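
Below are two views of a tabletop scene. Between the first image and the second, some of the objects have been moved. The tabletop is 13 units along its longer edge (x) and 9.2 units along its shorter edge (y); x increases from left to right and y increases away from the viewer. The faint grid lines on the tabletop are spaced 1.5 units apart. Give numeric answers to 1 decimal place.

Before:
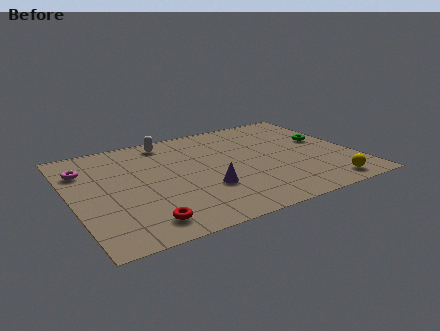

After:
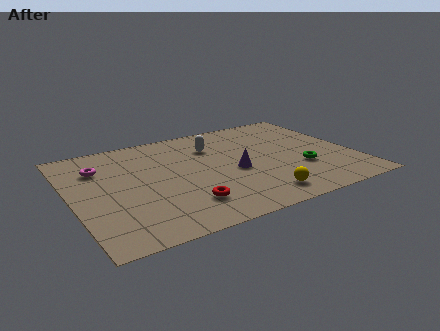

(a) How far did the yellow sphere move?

3.1

From (11.2, 1.1) to (8.1, 1.4), the yellow sphere covered √(3.1² + 0.3²) ≈ 3.1 units.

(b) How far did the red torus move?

2.1

From (2.8, 1.4) to (4.8, 2.1), the red torus covered √(2.0² + 0.7²) ≈ 2.1 units.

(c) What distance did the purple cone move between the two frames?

1.8

The purple cone moved from about (5.9, 3.0) to (7.4, 4.0), a distance of √(1.5² + 1.0²) ≈ 1.8.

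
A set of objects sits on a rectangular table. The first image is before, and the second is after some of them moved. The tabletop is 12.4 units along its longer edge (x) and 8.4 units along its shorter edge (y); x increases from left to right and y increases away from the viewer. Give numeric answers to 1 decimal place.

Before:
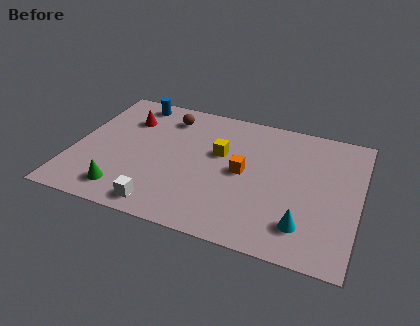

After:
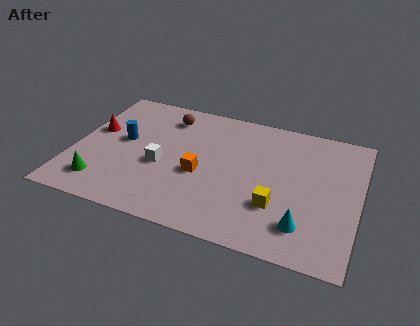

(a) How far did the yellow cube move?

3.7

The yellow cube was near (6.3, 5.1) before and (9.0, 2.6) after, so it travelled √(2.7² + 2.5²) ≈ 3.7 units.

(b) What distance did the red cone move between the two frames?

1.8

The red cone moved from about (2.1, 6.1) to (0.8, 4.9), a distance of √(1.3² + 1.2²) ≈ 1.8.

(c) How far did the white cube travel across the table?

2.5

The white cube moved from about (4.2, 1.0) to (3.9, 3.5), a distance of √(0.3² + 2.5²) ≈ 2.5.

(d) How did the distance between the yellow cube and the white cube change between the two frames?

+0.6

Before: roughly 4.6 units apart; after: 5.2. That's 0.6 units further apart.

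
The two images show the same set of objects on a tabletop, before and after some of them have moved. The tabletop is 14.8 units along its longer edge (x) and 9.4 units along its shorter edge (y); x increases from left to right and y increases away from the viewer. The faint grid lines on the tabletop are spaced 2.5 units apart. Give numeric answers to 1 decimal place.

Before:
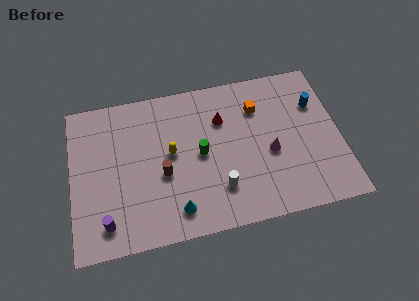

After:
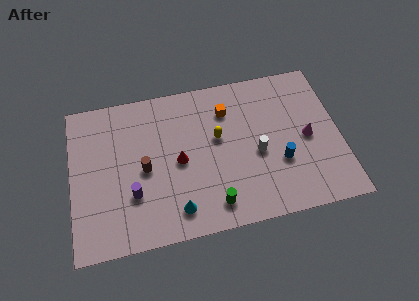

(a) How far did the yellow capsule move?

2.6

The yellow capsule moved from about (5.5, 5.1) to (8.1, 5.5), a distance of √(2.6² + 0.4²) ≈ 2.6.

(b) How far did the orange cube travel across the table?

1.7

The orange cube moved from about (10.4, 6.9) to (8.7, 7.1), a distance of √(1.7² + 0.2²) ≈ 1.7.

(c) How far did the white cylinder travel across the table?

2.8

The white cylinder moved from about (8.0, 2.4) to (10.2, 4.1), a distance of √(2.2² + 1.7²) ≈ 2.8.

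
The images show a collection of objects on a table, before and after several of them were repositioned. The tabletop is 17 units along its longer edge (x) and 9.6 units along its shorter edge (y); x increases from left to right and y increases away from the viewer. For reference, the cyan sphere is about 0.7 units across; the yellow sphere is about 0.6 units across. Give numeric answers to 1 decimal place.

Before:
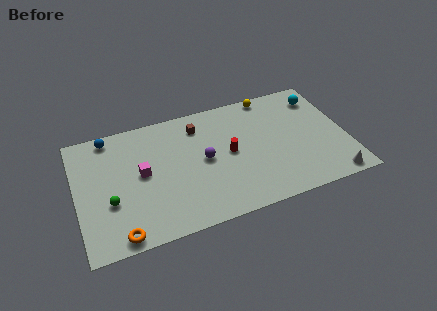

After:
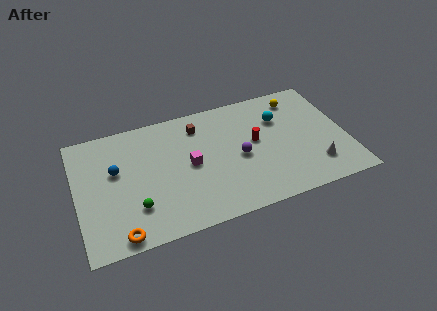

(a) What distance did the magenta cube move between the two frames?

3.0

The magenta cube was near (4.1, 5.1) before and (7.1, 4.8) after, so it travelled √(3.0² + 0.3²) ≈ 3.0 units.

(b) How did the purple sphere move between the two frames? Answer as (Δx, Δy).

(2.2, -0.5)

The purple sphere started near (8.0, 4.9) and ended near (10.2, 4.4).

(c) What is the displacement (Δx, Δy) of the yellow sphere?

(1.7, -0.8)

The yellow sphere was at about (12.6, 8.8) and moved to about (14.3, 8.0).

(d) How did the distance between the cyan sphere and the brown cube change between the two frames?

-2.6

They were about 7.8 units apart before and 5.2 after — 2.6 units closer together.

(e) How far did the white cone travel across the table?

1.6

The white cone was near (15.7, 0.9) before and (14.8, 2.2) after, so it travelled √(0.9² + 1.3²) ≈ 1.6 units.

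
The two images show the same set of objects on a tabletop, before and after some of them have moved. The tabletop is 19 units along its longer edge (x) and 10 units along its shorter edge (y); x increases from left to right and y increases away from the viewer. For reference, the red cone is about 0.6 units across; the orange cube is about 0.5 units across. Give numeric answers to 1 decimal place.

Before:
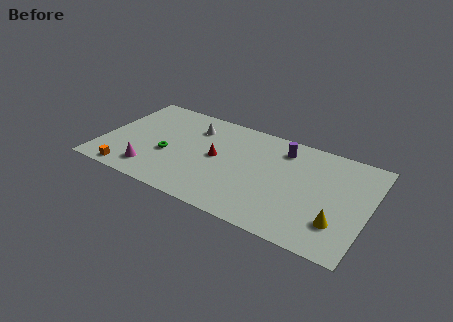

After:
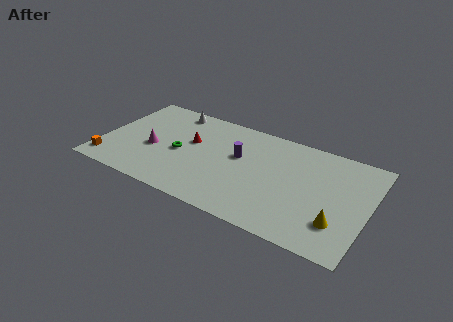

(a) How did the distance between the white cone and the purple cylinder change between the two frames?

-0.4

They were about 6.4 units apart before and 6.0 after — 0.4 units closer together.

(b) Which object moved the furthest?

the purple cylinder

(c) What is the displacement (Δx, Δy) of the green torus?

(0.8, 0.6)

The green torus was at about (4.8, 4.0) and moved to about (5.6, 4.6).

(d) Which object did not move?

the yellow cone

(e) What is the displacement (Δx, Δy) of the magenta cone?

(-0.2, 2.3)

From the two frames, the magenta cone sits at roughly (3.9, 1.9) before and (3.7, 4.2) after.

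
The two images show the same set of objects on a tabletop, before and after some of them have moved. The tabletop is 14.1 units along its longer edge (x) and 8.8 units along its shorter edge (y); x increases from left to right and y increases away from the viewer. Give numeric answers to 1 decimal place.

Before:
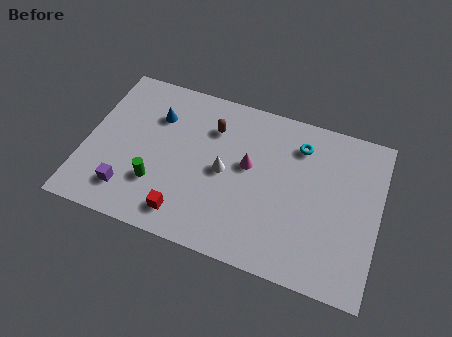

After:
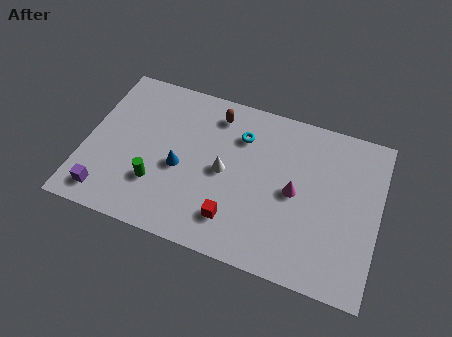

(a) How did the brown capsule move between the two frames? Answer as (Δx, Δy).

(0.1, 0.8)

From the two frames, the brown capsule sits at roughly (5.9, 6.5) before and (6.0, 7.3) after.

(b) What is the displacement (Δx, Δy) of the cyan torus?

(-2.8, -0.4)

From the two frames, the cyan torus sits at roughly (10.1, 6.9) before and (7.3, 6.5) after.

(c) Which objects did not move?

the white cone and the green cylinder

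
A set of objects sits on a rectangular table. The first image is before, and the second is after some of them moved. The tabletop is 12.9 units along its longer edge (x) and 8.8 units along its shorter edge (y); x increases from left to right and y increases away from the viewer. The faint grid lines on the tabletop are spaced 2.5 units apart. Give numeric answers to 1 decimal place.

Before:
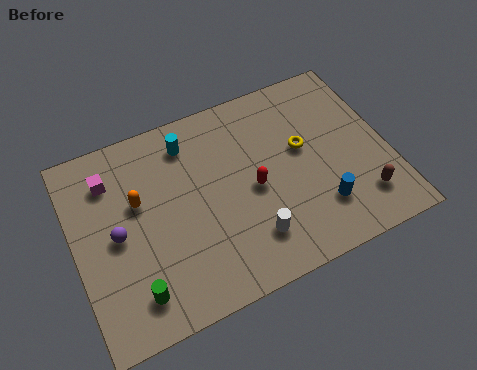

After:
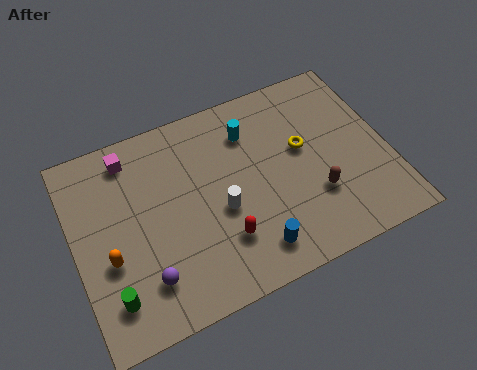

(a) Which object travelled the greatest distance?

the blue cylinder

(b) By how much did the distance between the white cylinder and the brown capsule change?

-0.7

They were about 4.6 units apart before and 3.9 after — 0.7 units closer together.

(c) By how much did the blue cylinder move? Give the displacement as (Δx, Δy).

(-2.9, -0.7)

The blue cylinder started near (9.8, 2.2) and ended near (6.9, 1.5).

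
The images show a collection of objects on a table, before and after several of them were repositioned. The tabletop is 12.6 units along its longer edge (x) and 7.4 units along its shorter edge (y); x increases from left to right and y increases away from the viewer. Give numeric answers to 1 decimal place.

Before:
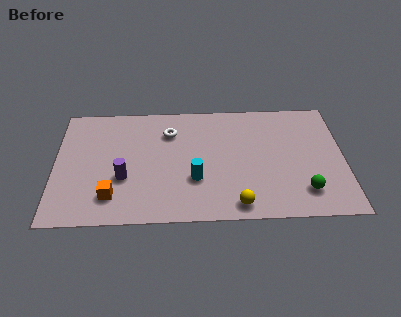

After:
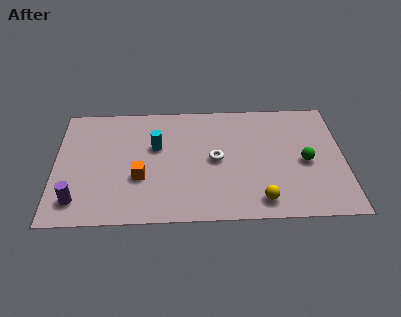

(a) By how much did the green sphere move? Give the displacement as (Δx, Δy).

(0.1, 1.8)

The green sphere was at about (10.8, 1.6) and moved to about (10.9, 3.4).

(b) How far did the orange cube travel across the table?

1.6

From (2.5, 1.6) to (3.7, 2.7), the orange cube covered √(1.2² + 1.1²) ≈ 1.6 units.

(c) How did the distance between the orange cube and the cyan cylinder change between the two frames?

-1.7

The distance was about 3.7 in the first image and 2.0 in the second, so they moved 1.7 units closer together.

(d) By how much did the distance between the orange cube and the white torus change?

-1.2

They were about 4.6 units apart before and 3.4 after — 1.2 units closer together.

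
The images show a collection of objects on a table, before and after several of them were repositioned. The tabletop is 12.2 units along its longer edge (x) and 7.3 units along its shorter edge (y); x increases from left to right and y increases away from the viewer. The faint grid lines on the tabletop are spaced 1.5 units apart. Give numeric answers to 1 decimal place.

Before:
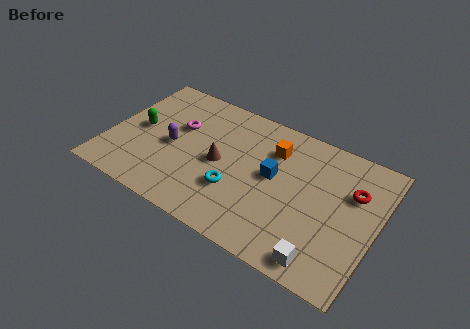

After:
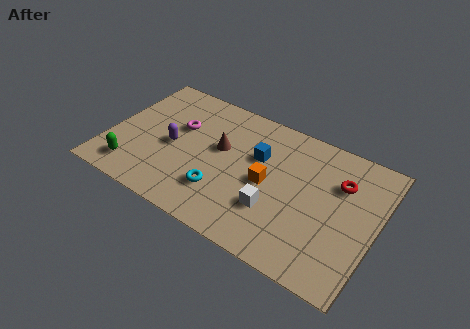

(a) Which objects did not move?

the purple capsule and the magenta torus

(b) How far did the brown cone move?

0.8

From (5.1, 3.5) to (5.0, 4.3), the brown cone covered √(0.1² + 0.8²) ≈ 0.8 units.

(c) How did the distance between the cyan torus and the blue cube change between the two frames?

+0.8

The distance was about 2.2 in the first image and 3.0 in the second, so they moved 0.8 units further apart.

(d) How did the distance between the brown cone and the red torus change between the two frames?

-0.6

The distance was about 6.1 in the first image and 5.5 in the second, so they moved 0.6 units closer together.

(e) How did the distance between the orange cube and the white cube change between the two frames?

-4.1

The distance was about 5.4 in the first image and 1.3 in the second, so they moved 4.1 units closer together.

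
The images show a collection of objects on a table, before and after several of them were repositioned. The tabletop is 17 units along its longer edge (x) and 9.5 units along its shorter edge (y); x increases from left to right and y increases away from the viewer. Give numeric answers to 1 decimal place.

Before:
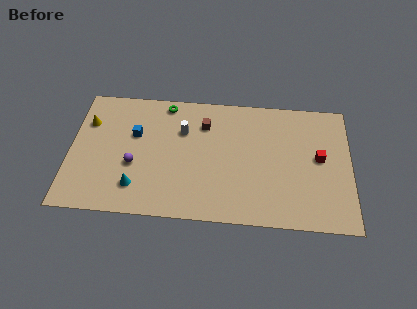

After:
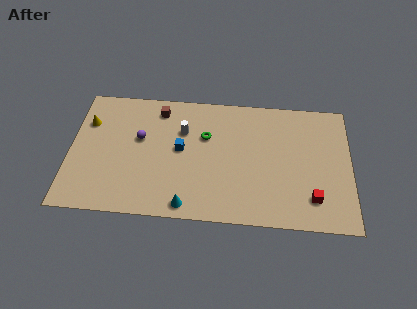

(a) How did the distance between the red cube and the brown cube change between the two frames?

+3.8

They were about 7.3 units apart before and 11.1 after — 3.8 units further apart.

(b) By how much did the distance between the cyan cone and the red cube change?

-3.8

They were about 11.4 units apart before and 7.6 after — 3.8 units closer together.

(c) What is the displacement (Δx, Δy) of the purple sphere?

(0.3, 2.0)

The purple sphere was at about (3.9, 3.7) and moved to about (4.2, 5.7).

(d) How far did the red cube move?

3.0

The red cube was near (15.1, 5.1) before and (14.7, 2.1) after, so it travelled √(0.4² + 3.0²) ≈ 3.0 units.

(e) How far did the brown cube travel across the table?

2.9

The brown cube was near (8.1, 7.1) before and (5.3, 8.0) after, so it travelled √(2.8² + 0.9²) ≈ 2.9 units.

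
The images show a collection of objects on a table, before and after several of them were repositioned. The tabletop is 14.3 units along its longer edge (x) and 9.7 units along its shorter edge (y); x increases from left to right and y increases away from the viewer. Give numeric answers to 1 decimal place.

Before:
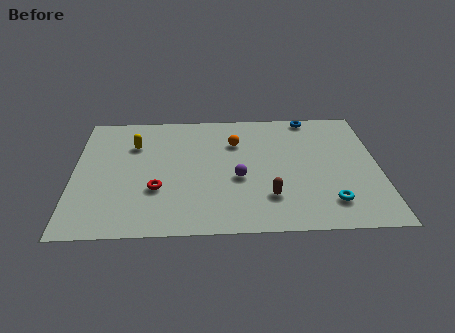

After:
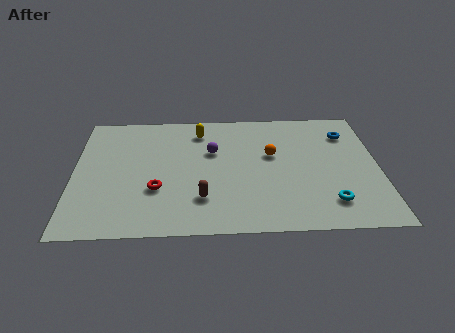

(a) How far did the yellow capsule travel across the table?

3.3

From (2.8, 6.9) to (5.9, 7.9), the yellow capsule covered √(3.1² + 1.0²) ≈ 3.3 units.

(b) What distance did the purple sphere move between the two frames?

2.5

The purple sphere moved from about (7.7, 4.0) to (6.5, 6.2), a distance of √(1.2² + 2.2²) ≈ 2.5.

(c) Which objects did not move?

the red torus and the cyan torus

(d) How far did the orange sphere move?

2.0

The orange sphere was near (7.6, 6.9) before and (9.3, 5.8) after, so it travelled √(1.7² + 1.1²) ≈ 2.0 units.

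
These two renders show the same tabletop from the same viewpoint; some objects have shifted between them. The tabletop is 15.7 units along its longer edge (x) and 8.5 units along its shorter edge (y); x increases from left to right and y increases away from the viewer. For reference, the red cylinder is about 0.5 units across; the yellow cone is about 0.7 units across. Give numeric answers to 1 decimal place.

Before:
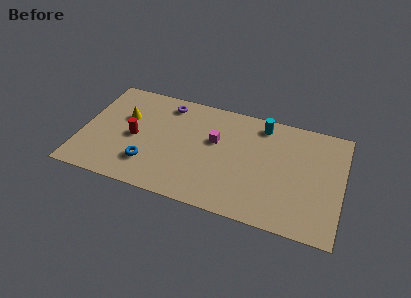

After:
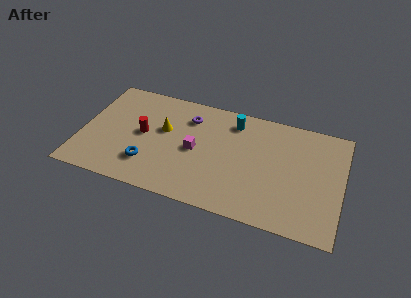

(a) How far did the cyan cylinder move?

1.7

The cyan cylinder was near (10.7, 7.3) before and (9.0, 7.0) after, so it travelled √(1.7² + 0.3²) ≈ 1.7 units.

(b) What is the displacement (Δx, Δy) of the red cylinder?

(0.5, 0.4)

The red cylinder was at about (3.2, 4.0) and moved to about (3.7, 4.4).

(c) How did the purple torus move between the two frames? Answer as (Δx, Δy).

(1.4, -0.7)

The purple torus started near (4.9, 7.2) and ended near (6.3, 6.5).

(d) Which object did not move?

the blue torus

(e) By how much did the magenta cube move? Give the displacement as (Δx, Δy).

(-1.1, -1.1)

The magenta cube was at about (8.0, 5.2) and moved to about (6.9, 4.1).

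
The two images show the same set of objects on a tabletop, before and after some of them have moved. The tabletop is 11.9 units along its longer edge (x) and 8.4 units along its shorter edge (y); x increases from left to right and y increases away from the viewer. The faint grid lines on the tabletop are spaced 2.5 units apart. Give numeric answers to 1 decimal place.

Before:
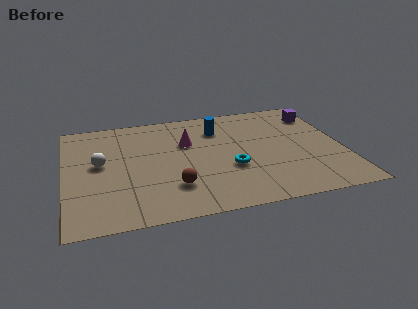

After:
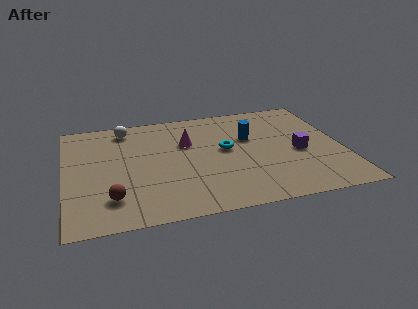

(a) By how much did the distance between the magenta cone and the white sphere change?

-0.8

The distance was about 3.9 in the first image and 3.1 in the second, so they moved 0.8 units closer together.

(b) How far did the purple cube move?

3.1

The purple cube moved from about (11.1, 6.6) to (10.0, 3.7), a distance of √(1.1² + 2.9²) ≈ 3.1.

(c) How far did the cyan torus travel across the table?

1.5

The cyan torus was near (7.0, 3.1) before and (6.9, 4.6) after, so it travelled √(0.1² + 1.5²) ≈ 1.5 units.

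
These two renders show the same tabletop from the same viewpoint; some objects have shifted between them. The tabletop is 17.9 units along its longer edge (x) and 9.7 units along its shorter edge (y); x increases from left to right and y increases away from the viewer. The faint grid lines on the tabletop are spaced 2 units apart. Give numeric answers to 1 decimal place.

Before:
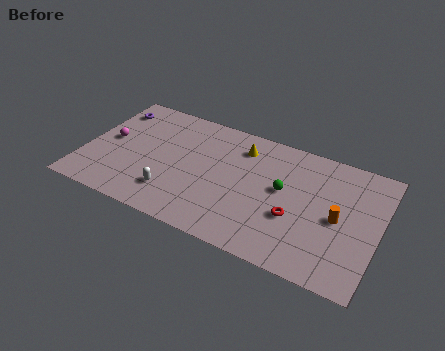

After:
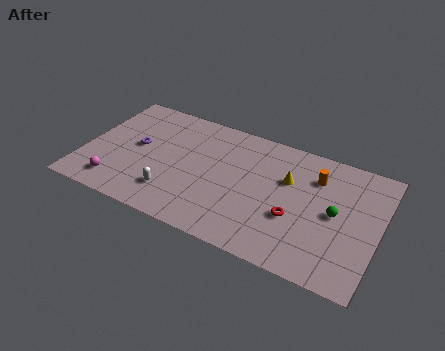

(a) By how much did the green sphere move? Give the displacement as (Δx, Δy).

(3.2, -0.5)

The green sphere was at about (12.1, 5.4) and moved to about (15.3, 4.9).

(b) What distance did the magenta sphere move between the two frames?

3.5

The magenta sphere moved from about (1.4, 5.1) to (2.3, 1.7), a distance of √(0.9² + 3.4²) ≈ 3.5.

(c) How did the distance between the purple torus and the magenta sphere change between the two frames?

+0.9

The distance was about 2.7 in the first image and 3.6 in the second, so they moved 0.9 units further apart.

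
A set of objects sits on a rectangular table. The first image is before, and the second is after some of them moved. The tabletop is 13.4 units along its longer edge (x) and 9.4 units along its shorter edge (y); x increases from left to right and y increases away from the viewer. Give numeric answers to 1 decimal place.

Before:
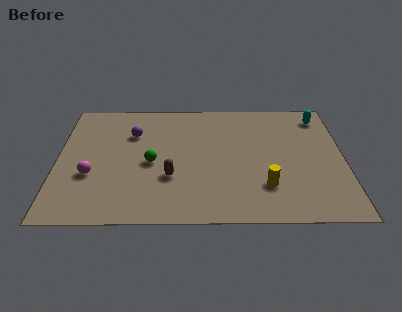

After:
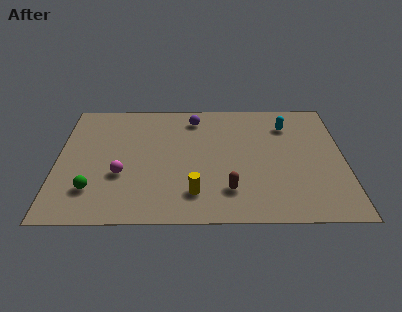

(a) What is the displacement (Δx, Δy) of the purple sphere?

(2.9, 1.2)

The purple sphere was at about (3.5, 6.6) and moved to about (6.4, 7.8).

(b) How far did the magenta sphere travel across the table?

1.4

The magenta sphere moved from about (1.6, 3.4) to (3.0, 3.4), a distance of √(1.4² + 0.0²) ≈ 1.4.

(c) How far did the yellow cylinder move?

3.3

The yellow cylinder was near (9.7, 2.5) before and (6.4, 2.0) after, so it travelled √(3.3² + 0.5²) ≈ 3.3 units.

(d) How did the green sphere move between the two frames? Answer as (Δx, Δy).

(-2.7, -2.0)

The green sphere was at about (4.4, 4.3) and moved to about (1.7, 2.3).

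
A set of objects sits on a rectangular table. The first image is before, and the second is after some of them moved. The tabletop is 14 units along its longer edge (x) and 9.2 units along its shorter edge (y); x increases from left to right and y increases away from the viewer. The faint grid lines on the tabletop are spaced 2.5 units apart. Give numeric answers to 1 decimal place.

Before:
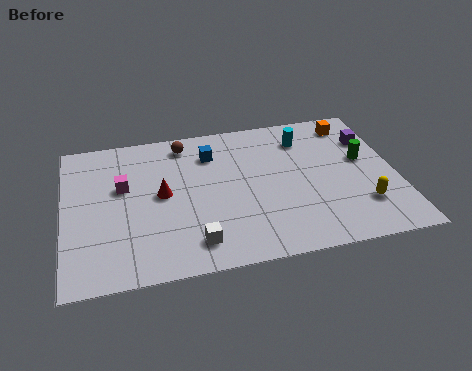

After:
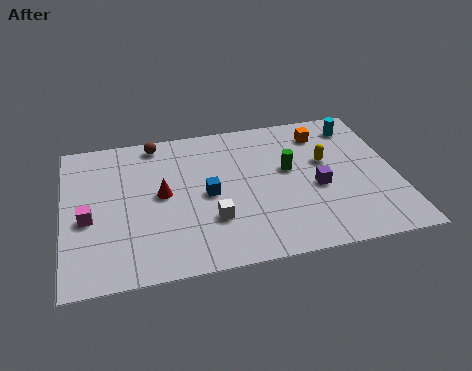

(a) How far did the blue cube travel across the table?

2.6

From (6.3, 7.0) to (6.0, 4.4), the blue cube covered √(0.3² + 2.6²) ≈ 2.6 units.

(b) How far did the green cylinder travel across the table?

3.2

The green cylinder moved from about (12.7, 5.3) to (9.5, 5.3), a distance of √(3.2² + 0.0²) ≈ 3.2.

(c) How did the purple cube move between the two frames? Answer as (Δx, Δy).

(-2.5, -2.7)

From the two frames, the purple cube sits at roughly (13.1, 6.6) before and (10.6, 3.9) after.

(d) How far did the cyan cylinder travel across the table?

2.3

The cyan cylinder was near (10.3, 7.2) before and (12.6, 7.6) after, so it travelled √(2.3² + 0.4²) ≈ 2.3 units.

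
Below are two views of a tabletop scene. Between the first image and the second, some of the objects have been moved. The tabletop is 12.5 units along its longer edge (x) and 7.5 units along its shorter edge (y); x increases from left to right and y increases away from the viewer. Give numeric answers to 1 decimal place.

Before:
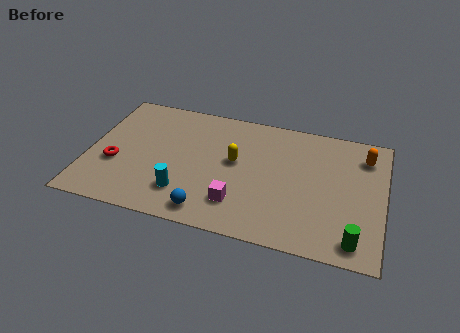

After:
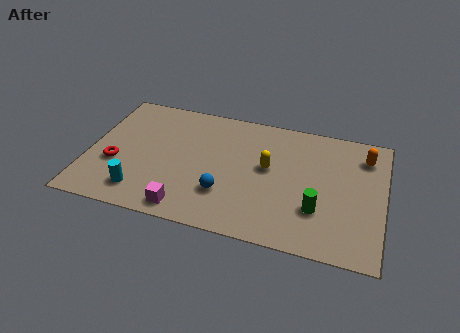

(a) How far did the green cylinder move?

2.1

The green cylinder was near (11.4, 1.0) before and (9.8, 2.3) after, so it travelled √(1.6² + 1.3²) ≈ 2.1 units.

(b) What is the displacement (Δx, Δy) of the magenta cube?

(-2.1, -0.9)

The magenta cube started near (6.5, 1.8) and ended near (4.4, 0.9).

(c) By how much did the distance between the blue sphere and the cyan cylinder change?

+2.2

They were about 1.4 units apart before and 3.6 after — 2.2 units further apart.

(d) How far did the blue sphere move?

1.3

From (5.3, 1.0) to (5.9, 2.2), the blue sphere covered √(0.6² + 1.2²) ≈ 1.3 units.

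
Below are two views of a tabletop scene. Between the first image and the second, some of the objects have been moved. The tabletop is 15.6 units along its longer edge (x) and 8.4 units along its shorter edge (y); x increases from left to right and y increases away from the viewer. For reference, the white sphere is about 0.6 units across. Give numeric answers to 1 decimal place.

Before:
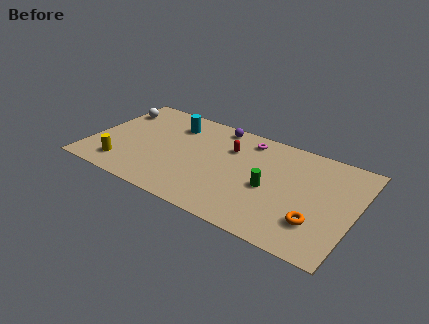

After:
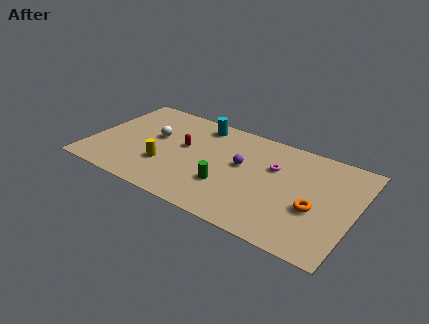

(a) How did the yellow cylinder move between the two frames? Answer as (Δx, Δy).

(2.4, 1.1)

The yellow cylinder was at about (2.2, 1.6) and moved to about (4.6, 2.7).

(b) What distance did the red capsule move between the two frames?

2.8

The red capsule moved from about (8.0, 5.9) to (5.4, 4.8), a distance of √(2.6² + 1.1²) ≈ 2.8.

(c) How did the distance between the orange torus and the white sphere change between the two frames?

-3.4

The distance was about 13.3 in the first image and 9.9 in the second, so they moved 3.4 units closer together.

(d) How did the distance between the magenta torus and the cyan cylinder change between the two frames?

+0.6

Before: roughly 4.4 units apart; after: 5.0. That's 0.6 units further apart.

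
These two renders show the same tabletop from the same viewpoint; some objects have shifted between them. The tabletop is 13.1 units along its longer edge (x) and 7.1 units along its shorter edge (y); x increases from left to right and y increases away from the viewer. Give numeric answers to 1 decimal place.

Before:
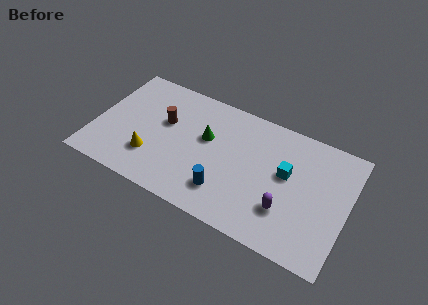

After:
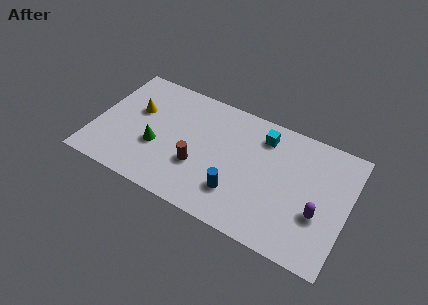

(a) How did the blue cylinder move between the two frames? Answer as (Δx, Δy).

(0.6, 0.2)

The blue cylinder was at about (7.0, 1.7) and moved to about (7.6, 1.9).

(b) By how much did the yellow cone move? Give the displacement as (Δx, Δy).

(-1.1, 2.4)

From the two frames, the yellow cone sits at roughly (3.1, 2.0) before and (2.0, 4.4) after.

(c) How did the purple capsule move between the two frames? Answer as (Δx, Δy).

(1.6, 0.5)

From the two frames, the purple capsule sits at roughly (10.1, 2.1) before and (11.7, 2.6) after.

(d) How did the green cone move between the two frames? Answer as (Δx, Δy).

(-2.4, -1.6)

The green cone was at about (5.7, 4.3) and moved to about (3.3, 2.7).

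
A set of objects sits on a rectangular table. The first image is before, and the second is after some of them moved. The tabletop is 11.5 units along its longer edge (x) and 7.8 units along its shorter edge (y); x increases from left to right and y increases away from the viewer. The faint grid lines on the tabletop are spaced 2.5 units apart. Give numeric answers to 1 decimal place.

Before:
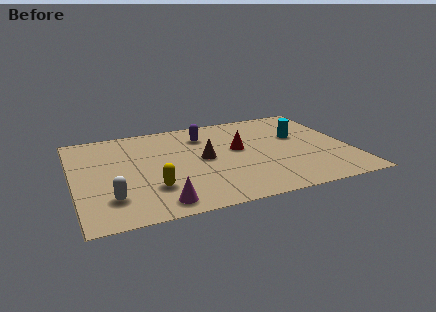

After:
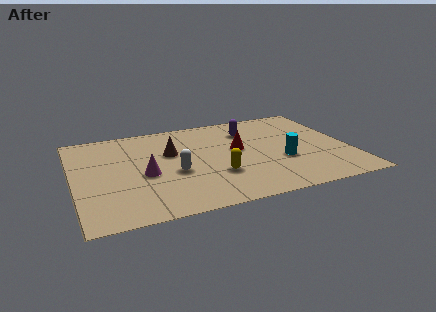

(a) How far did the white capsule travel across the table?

3.0

The white capsule moved from about (1.4, 1.9) to (4.1, 3.2), a distance of √(2.7² + 1.3²) ≈ 3.0.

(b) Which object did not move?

the red cone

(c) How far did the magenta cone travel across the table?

2.4

The magenta cone was near (3.3, 1.0) before and (2.9, 3.4) after, so it travelled √(0.4² + 2.4²) ≈ 2.4 units.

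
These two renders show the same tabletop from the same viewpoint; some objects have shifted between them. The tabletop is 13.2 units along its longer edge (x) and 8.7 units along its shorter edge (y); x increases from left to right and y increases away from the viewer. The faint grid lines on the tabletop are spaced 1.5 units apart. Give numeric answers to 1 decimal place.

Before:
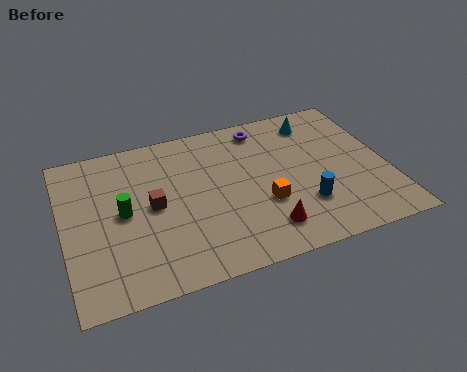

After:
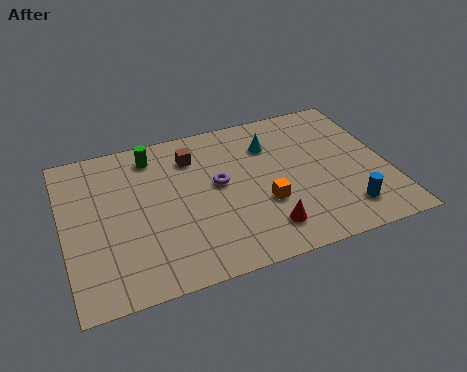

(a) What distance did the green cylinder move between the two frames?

3.2

From (2.4, 4.4) to (3.8, 7.3), the green cylinder covered √(1.4² + 2.9²) ≈ 3.2 units.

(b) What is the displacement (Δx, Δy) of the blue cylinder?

(1.6, -0.8)

The blue cylinder was at about (9.6, 2.5) and moved to about (11.2, 1.7).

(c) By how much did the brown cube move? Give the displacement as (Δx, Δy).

(1.8, 2.3)

The brown cube started near (3.6, 4.4) and ended near (5.4, 6.7).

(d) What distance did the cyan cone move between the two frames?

2.2

The cyan cone was near (10.6, 7.2) before and (8.6, 6.4) after, so it travelled √(2.0² + 0.8²) ≈ 2.2 units.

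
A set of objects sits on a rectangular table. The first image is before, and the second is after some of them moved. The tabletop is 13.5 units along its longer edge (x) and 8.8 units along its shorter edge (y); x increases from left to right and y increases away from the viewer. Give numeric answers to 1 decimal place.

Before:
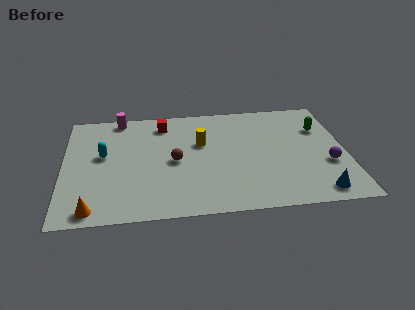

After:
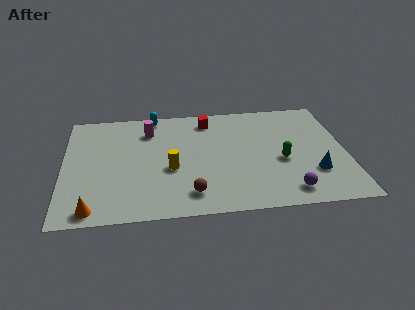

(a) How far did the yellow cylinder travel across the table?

2.4

The yellow cylinder moved from about (6.6, 5.5) to (5.1, 3.6), a distance of √(1.5² + 1.9²) ≈ 2.4.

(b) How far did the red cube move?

2.2

From (4.8, 7.3) to (7.0, 7.4), the red cube covered √(2.2² + 0.1²) ≈ 2.2 units.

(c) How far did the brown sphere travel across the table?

2.7

From (5.3, 4.2) to (6.0, 1.6), the brown sphere covered √(0.7² + 2.6²) ≈ 2.7 units.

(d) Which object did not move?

the orange cone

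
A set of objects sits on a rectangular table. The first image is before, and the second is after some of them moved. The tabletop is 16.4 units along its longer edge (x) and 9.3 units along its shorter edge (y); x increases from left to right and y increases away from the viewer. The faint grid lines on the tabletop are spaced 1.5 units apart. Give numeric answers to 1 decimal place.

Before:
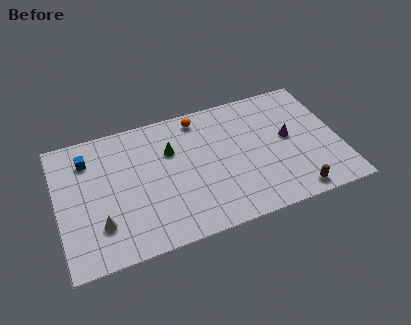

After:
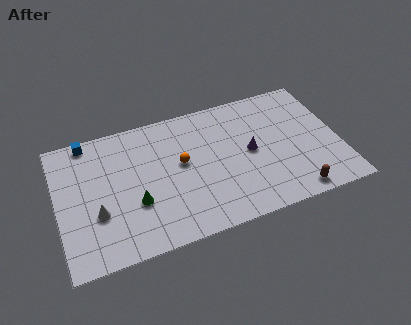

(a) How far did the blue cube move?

1.3

From (1.9, 7.2) to (2.0, 8.5), the blue cube covered √(0.1² + 1.3²) ≈ 1.3 units.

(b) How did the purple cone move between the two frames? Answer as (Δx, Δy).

(-2.3, -0.3)

The purple cone was at about (13.5, 5.0) and moved to about (11.2, 4.7).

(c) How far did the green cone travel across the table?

3.8

The green cone moved from about (6.7, 6.3) to (4.4, 3.3), a distance of √(2.3² + 3.0²) ≈ 3.8.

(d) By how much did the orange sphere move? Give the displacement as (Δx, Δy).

(-1.3, -2.9)

The orange sphere started near (8.5, 8.1) and ended near (7.2, 5.2).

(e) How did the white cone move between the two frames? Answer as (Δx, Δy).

(-0.1, 0.8)

The white cone was at about (2.3, 2.5) and moved to about (2.2, 3.3).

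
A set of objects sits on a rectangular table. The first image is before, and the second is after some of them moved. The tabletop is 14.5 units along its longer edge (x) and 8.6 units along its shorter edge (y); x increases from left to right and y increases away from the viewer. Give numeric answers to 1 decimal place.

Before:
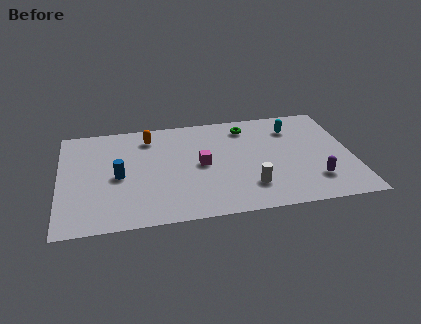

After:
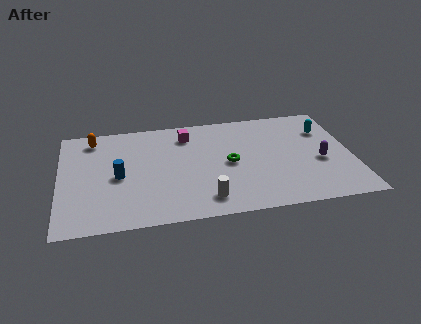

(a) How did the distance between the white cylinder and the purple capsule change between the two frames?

+3.0

They were about 3.2 units apart before and 6.2 after — 3.0 units further apart.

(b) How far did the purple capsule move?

1.6

The purple capsule was near (12.5, 2.1) before and (12.9, 3.6) after, so it travelled √(0.4² + 1.5²) ≈ 1.6 units.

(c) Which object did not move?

the blue cylinder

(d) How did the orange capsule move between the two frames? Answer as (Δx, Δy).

(-2.8, 0.3)

The orange capsule started near (4.5, 7.0) and ended near (1.7, 7.3).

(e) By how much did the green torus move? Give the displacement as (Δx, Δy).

(-1.0, -2.9)

The green torus started near (9.4, 7.1) and ended near (8.4, 4.2).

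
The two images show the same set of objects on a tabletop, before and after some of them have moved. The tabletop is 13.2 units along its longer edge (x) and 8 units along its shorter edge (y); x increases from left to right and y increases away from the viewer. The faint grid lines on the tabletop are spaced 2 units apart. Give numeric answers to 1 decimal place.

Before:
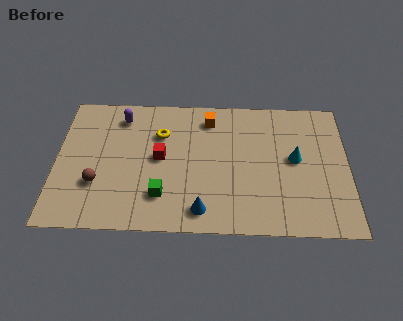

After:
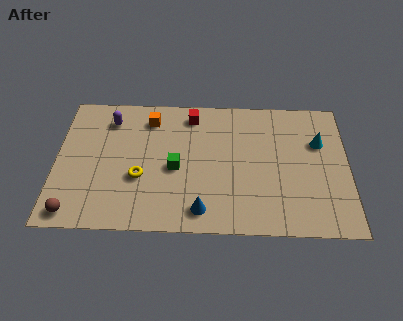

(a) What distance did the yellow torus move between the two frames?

2.8

From (4.7, 5.6) to (3.8, 3.0), the yellow torus covered √(0.9² + 2.6²) ≈ 2.8 units.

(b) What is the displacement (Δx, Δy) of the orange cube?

(-2.7, -0.1)

The orange cube was at about (6.9, 6.6) and moved to about (4.2, 6.5).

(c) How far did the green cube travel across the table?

1.7

The green cube moved from about (4.8, 2.0) to (5.4, 3.6), a distance of √(0.6² + 1.6²) ≈ 1.7.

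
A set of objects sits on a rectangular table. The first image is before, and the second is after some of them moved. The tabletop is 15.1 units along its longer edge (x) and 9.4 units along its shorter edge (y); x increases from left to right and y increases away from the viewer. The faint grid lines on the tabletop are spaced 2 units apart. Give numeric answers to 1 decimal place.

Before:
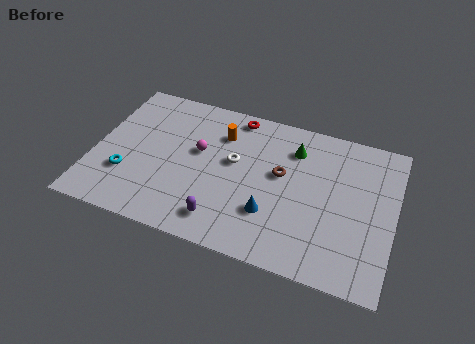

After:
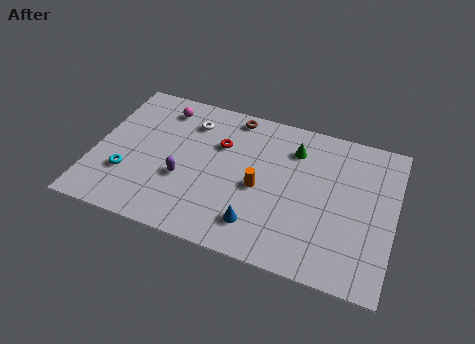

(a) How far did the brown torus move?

4.0

The brown torus moved from about (9.4, 5.4) to (6.7, 8.4), a distance of √(2.7² + 3.0²) ≈ 4.0.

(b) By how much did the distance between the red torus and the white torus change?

-1.1

The distance was about 3.0 in the first image and 1.9 in the second, so they moved 1.1 units closer together.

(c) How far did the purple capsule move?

2.9

From (6.8, 1.6) to (4.6, 3.5), the purple capsule covered √(2.2² + 1.9²) ≈ 2.9 units.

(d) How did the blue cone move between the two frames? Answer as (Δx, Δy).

(-0.6, -0.9)

The blue cone was at about (9.1, 2.8) and moved to about (8.5, 1.9).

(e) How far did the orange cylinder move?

3.6

From (6.2, 7.0) to (8.4, 4.2), the orange cylinder covered √(2.2² + 2.8²) ≈ 3.6 units.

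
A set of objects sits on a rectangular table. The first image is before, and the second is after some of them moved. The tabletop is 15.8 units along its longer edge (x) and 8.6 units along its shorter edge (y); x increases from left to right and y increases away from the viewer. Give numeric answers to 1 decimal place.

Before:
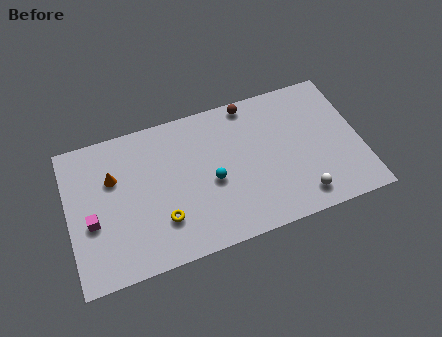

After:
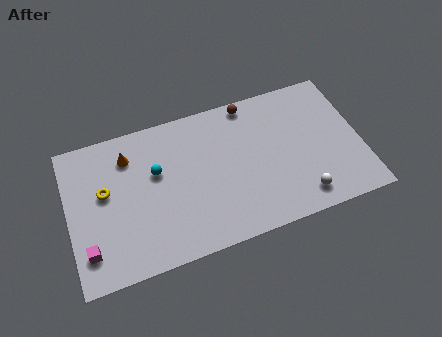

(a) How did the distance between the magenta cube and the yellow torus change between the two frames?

-0.6

The distance was about 3.9 in the first image and 3.3 in the second, so they moved 0.6 units closer together.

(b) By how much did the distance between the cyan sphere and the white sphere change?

+3.3

The distance was about 5.2 in the first image and 8.5 in the second, so they moved 3.3 units further apart.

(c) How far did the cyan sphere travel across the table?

3.3

The cyan sphere was near (7.7, 3.8) before and (4.8, 5.3) after, so it travelled √(2.9² + 1.5²) ≈ 3.3 units.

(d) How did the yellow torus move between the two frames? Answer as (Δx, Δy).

(-2.9, 2.6)

From the two frames, the yellow torus sits at roughly (4.9, 2.4) before and (2.0, 5.0) after.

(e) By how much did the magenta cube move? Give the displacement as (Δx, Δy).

(-0.3, -1.6)

The magenta cube started near (1.2, 3.5) and ended near (0.9, 1.9).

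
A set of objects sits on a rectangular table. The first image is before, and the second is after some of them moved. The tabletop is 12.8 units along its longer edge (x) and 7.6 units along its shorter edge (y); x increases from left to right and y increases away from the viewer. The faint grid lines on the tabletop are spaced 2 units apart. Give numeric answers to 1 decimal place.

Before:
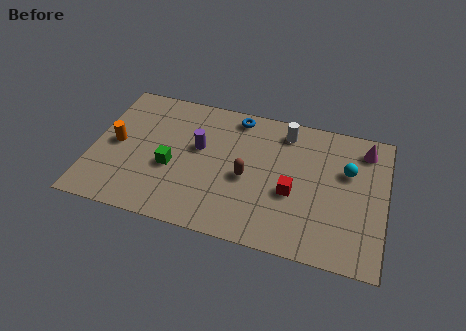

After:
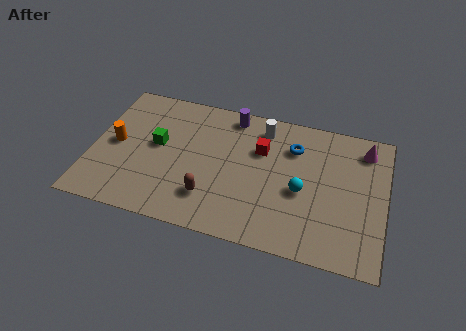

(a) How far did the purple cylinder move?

2.6

The purple cylinder moved from about (4.6, 4.5) to (5.9, 6.7), a distance of √(1.3² + 2.2²) ≈ 2.6.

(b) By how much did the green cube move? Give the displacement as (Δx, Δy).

(-0.7, 1.1)

From the two frames, the green cube sits at roughly (3.5, 3.1) before and (2.8, 4.2) after.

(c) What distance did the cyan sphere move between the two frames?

2.5

The cyan sphere was near (11.1, 4.9) before and (9.2, 3.3) after, so it travelled √(1.9² + 1.6²) ≈ 2.5 units.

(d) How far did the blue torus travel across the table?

2.8

The blue torus was near (6.1, 6.7) before and (8.7, 5.6) after, so it travelled √(2.6² + 1.1²) ≈ 2.8 units.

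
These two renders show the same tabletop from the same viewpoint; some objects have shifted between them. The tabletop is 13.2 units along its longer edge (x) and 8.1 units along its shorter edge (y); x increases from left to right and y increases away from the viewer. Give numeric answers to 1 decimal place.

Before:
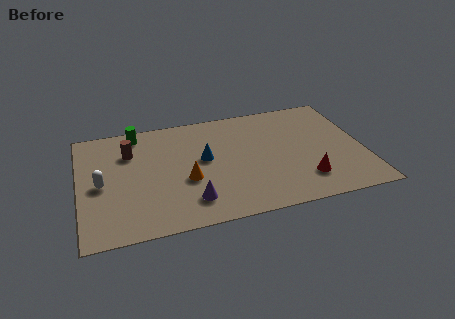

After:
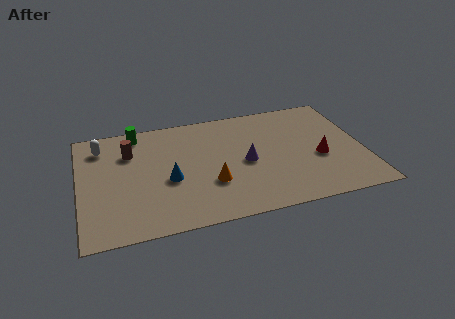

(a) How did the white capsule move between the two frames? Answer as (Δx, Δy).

(0.1, 2.7)

The white capsule started near (1.0, 3.8) and ended near (1.1, 6.5).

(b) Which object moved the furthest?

the purple cone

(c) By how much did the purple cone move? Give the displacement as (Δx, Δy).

(2.7, 2.1)

The purple cone was at about (5.0, 1.7) and moved to about (7.7, 3.8).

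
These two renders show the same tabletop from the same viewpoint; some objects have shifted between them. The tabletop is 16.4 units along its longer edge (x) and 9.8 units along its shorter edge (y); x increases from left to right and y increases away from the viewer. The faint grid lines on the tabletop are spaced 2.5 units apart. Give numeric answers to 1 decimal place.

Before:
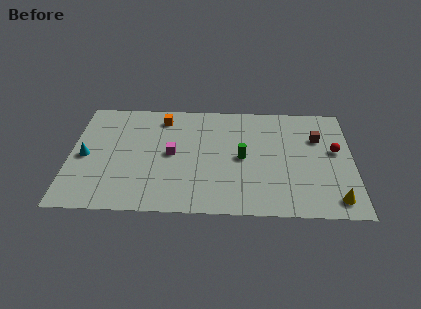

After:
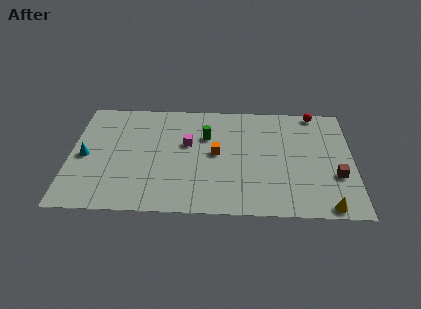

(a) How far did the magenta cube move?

1.3

From (5.9, 5.0) to (6.8, 5.9), the magenta cube covered √(0.9² + 0.9²) ≈ 1.3 units.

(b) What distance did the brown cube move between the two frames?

3.4

The brown cube moved from about (14.4, 6.7) to (15.4, 3.4), a distance of √(1.0² + 3.3²) ≈ 3.4.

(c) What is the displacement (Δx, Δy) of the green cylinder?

(-2.1, 1.8)

The green cylinder started near (10.0, 4.8) and ended near (7.9, 6.6).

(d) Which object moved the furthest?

the orange cube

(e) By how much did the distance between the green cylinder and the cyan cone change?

-1.8

Before: roughly 9.1 units apart; after: 7.3. That's 1.8 units closer together.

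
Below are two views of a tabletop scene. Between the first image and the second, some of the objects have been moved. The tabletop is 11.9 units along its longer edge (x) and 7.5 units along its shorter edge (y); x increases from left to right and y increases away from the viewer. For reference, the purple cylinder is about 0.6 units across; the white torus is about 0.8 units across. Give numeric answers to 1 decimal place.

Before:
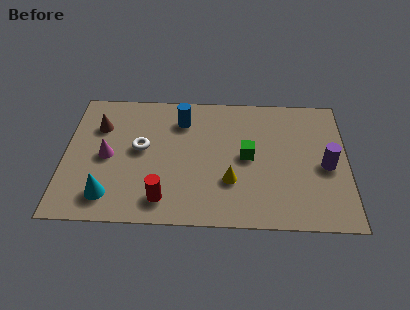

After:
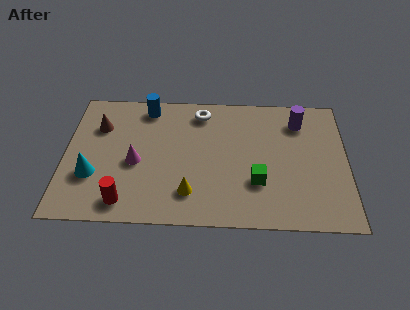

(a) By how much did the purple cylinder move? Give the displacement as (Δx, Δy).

(-1.1, 2.5)

The purple cylinder was at about (11.0, 3.4) and moved to about (9.9, 5.9).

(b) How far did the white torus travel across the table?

3.3

From (3.2, 4.1) to (5.7, 6.3), the white torus covered √(2.5² + 2.2²) ≈ 3.3 units.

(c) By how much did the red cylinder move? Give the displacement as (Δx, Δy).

(-1.6, -0.2)

The red cylinder started near (4.2, 1.3) and ended near (2.6, 1.1).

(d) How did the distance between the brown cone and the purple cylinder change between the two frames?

-1.3

The distance was about 9.8 in the first image and 8.5 in the second, so they moved 1.3 units closer together.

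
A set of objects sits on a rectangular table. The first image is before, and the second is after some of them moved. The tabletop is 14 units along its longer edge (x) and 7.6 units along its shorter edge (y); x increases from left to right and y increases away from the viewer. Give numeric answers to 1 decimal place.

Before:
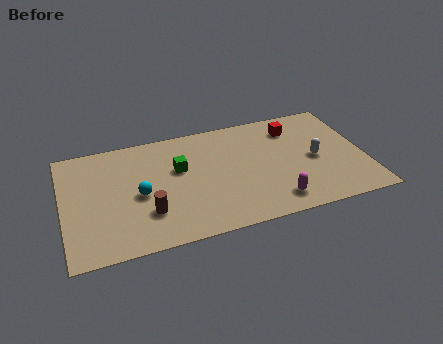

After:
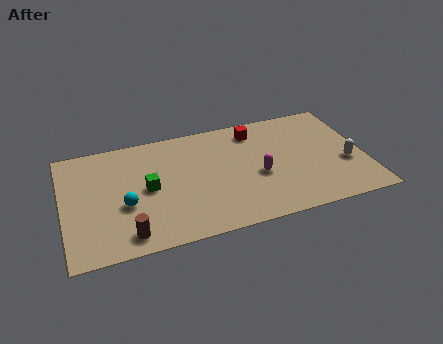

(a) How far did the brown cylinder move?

1.5

The brown cylinder was near (3.8, 2.2) before and (2.8, 1.1) after, so it travelled √(1.0² + 1.1²) ≈ 1.5 units.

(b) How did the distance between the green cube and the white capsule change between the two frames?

+2.8

They were about 6.4 units apart before and 9.2 after — 2.8 units further apart.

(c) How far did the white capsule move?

1.6

The white capsule moved from about (11.7, 3.6) to (13.1, 2.9), a distance of √(1.4² + 0.7²) ≈ 1.6.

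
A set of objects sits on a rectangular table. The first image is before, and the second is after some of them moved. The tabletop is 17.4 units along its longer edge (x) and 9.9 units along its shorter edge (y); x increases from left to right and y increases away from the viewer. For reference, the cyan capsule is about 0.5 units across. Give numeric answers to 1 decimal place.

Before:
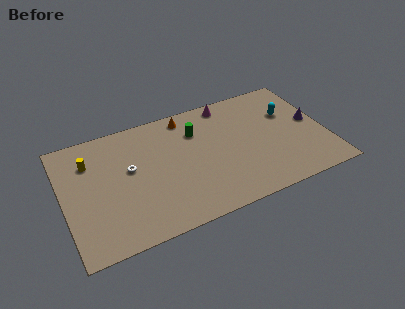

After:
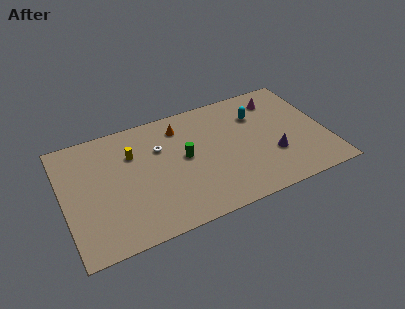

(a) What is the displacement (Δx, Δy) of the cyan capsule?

(-2.1, 0.6)

From the two frames, the cyan capsule sits at roughly (15.2, 6.5) before and (13.1, 7.1) after.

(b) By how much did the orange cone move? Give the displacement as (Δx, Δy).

(-0.5, -0.7)

From the two frames, the orange cone sits at roughly (8.5, 8.7) before and (8.0, 8.0) after.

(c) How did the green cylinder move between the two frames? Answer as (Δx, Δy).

(-1.0, -1.9)

The green cylinder was at about (9.0, 7.2) and moved to about (8.0, 5.3).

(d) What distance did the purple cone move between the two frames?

3.5

The purple cone moved from about (16.6, 5.2) to (13.7, 3.3), a distance of √(2.9² + 1.9²) ≈ 3.5.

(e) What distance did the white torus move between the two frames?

2.3

From (4.4, 5.7) to (6.5, 6.7), the white torus covered √(2.1² + 1.0²) ≈ 2.3 units.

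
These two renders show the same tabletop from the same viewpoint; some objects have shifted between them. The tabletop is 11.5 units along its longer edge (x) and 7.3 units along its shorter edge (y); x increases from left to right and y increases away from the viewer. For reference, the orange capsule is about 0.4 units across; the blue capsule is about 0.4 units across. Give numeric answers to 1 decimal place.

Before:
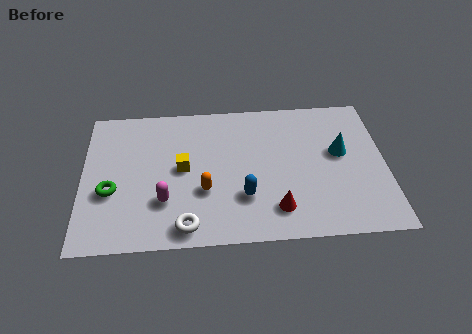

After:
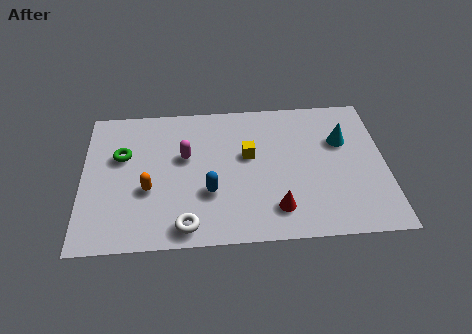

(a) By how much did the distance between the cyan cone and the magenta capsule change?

-1.0

Before: roughly 7.0 units apart; after: 6.0. That's 1.0 units closer together.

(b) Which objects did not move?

the red cone and the white torus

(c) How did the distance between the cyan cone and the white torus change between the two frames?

+0.4

The distance was about 6.8 in the first image and 7.2 in the second, so they moved 0.4 units further apart.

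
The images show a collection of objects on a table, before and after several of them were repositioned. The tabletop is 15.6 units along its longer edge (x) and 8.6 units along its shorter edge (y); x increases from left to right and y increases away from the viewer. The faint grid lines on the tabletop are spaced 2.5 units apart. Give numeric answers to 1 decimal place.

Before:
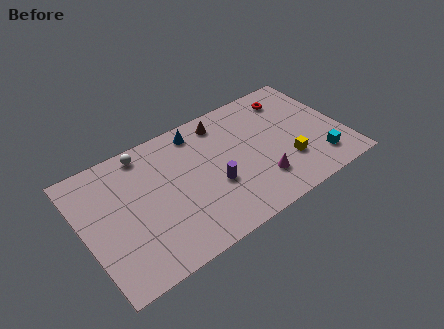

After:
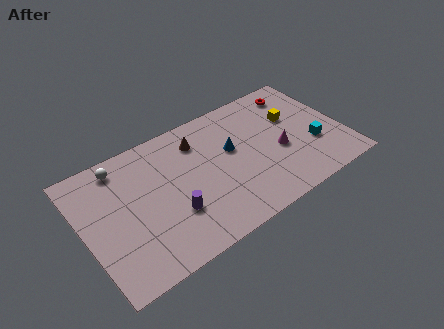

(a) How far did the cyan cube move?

1.2

The cyan cube moved from about (13.8, 1.8) to (13.7, 3.0), a distance of √(0.1² + 1.2²) ≈ 1.2.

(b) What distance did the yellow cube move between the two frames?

3.0

The yellow cube moved from about (12.0, 2.6) to (12.9, 5.5), a distance of √(0.9² + 2.9²) ≈ 3.0.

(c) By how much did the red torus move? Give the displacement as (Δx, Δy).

(0.5, 0.2)

The red torus was at about (13.0, 7.0) and moved to about (13.5, 7.2).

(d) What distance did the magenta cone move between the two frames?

2.1

The magenta cone was near (10.2, 2.2) before and (11.7, 3.6) after, so it travelled √(1.5² + 1.4²) ≈ 2.1 units.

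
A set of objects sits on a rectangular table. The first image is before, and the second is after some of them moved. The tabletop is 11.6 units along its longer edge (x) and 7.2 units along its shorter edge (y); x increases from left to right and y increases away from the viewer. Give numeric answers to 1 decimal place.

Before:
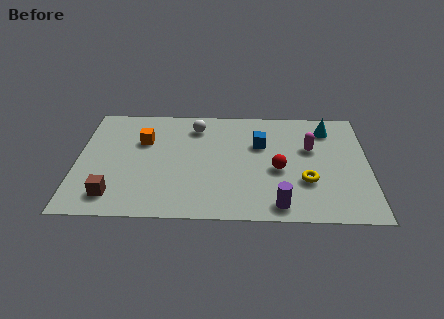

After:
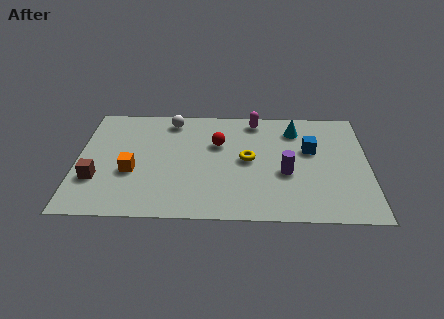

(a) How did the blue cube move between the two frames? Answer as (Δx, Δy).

(2.0, -0.3)

From the two frames, the blue cube sits at roughly (7.3, 4.7) before and (9.3, 4.4) after.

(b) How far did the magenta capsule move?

2.8

The magenta capsule was near (9.3, 4.5) before and (7.1, 6.3) after, so it travelled √(2.2² + 1.8²) ≈ 2.8 units.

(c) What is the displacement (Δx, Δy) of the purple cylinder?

(0.3, 2.0)

From the two frames, the purple cylinder sits at roughly (8.0, 0.9) before and (8.3, 2.9) after.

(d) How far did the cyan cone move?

1.3

The cyan cone was near (10.0, 5.8) before and (8.7, 5.7) after, so it travelled √(1.3² + 0.1²) ≈ 1.3 units.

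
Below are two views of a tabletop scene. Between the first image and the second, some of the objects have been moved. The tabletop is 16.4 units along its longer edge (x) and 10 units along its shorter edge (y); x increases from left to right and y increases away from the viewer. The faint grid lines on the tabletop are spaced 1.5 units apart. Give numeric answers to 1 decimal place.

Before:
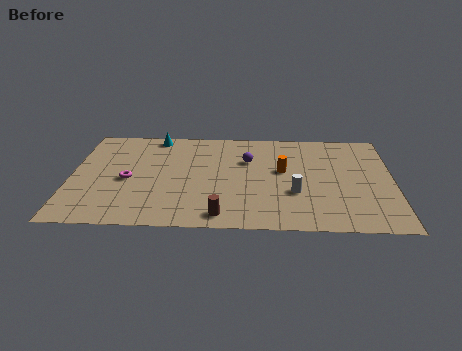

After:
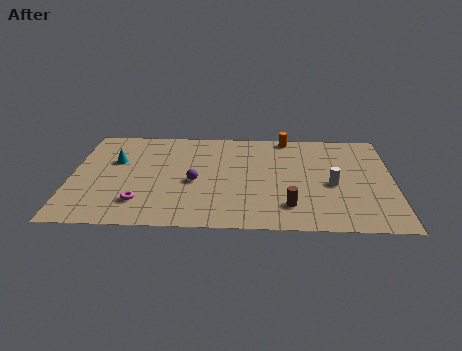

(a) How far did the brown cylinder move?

3.5

From (7.7, 1.2) to (11.1, 2.2), the brown cylinder covered √(3.4² + 1.0²) ≈ 3.5 units.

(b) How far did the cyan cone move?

3.3

The cyan cone was near (4.2, 9.0) before and (2.2, 6.4) after, so it travelled √(2.0² + 2.6²) ≈ 3.3 units.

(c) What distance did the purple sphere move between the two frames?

3.5

The purple sphere was near (9.0, 6.7) before and (6.3, 4.4) after, so it travelled √(2.7² + 2.3²) ≈ 3.5 units.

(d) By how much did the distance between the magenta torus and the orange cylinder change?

+2.1

The distance was about 8.0 in the first image and 10.1 in the second, so they moved 2.1 units further apart.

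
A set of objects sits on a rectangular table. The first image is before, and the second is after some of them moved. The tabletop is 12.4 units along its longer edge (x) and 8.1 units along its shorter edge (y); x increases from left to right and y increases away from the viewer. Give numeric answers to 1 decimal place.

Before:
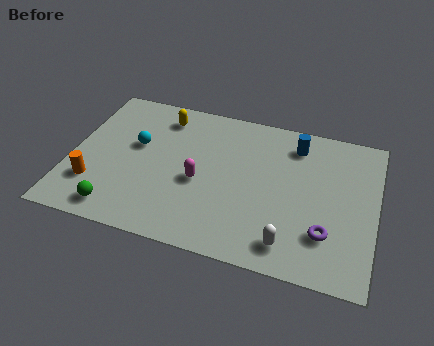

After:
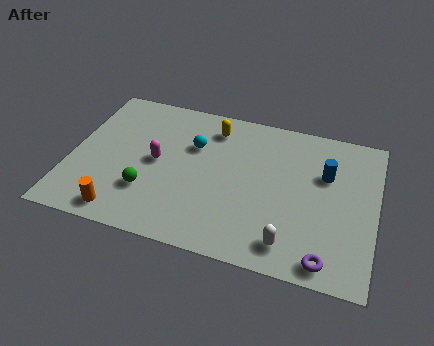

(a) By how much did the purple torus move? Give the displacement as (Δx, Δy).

(0.1, -1.3)

The purple torus was at about (10.5, 2.2) and moved to about (10.6, 0.9).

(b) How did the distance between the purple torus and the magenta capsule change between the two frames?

+2.4

Before: roughly 5.4 units apart; after: 7.8. That's 2.4 units further apart.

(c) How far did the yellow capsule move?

2.1

The yellow capsule was near (3.5, 6.7) before and (5.6, 6.6) after, so it travelled √(2.1² + 0.1²) ≈ 2.1 units.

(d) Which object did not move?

the white capsule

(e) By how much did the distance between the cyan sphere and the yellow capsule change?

-0.7

The distance was about 2.1 in the first image and 1.4 in the second, so they moved 0.7 units closer together.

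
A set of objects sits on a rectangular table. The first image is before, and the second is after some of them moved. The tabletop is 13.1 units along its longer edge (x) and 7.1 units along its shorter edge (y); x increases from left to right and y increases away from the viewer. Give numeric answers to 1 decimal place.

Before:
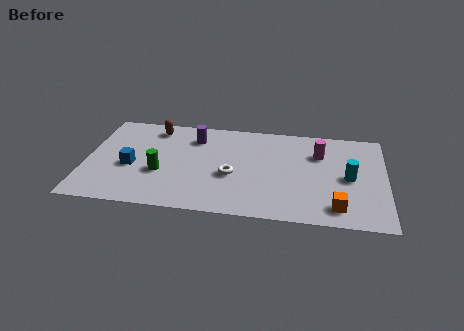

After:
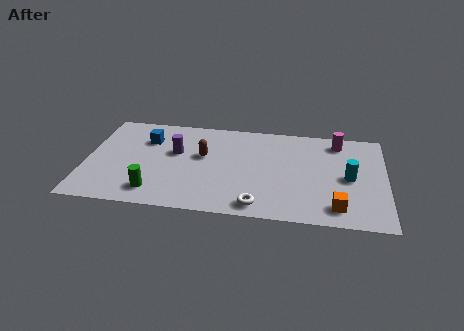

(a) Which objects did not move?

the cyan cylinder and the orange cube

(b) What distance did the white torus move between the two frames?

2.3

From (6.4, 2.9) to (7.6, 0.9), the white torus covered √(1.2² + 2.0²) ≈ 2.3 units.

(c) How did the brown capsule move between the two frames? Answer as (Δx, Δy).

(2.2, -1.8)

From the two frames, the brown capsule sits at roughly (2.9, 6.0) before and (5.1, 4.2) after.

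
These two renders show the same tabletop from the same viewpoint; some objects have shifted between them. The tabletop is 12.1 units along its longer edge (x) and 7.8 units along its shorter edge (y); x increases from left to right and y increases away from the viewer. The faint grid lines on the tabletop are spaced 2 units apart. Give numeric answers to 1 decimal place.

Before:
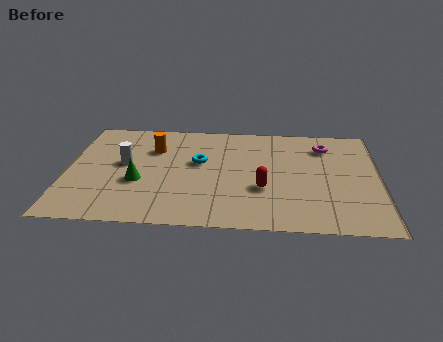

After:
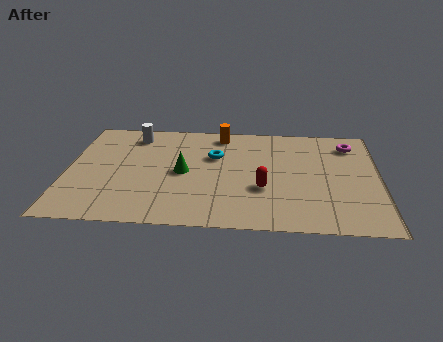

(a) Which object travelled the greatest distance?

the orange cylinder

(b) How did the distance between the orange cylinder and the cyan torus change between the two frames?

-0.3

The distance was about 2.0 in the first image and 1.7 in the second, so they moved 0.3 units closer together.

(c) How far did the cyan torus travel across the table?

0.8

The cyan torus was near (5.1, 4.6) before and (5.7, 5.1) after, so it travelled √(0.6² + 0.5²) ≈ 0.8 units.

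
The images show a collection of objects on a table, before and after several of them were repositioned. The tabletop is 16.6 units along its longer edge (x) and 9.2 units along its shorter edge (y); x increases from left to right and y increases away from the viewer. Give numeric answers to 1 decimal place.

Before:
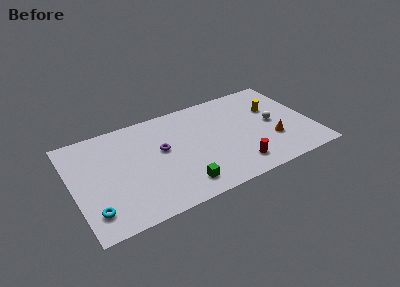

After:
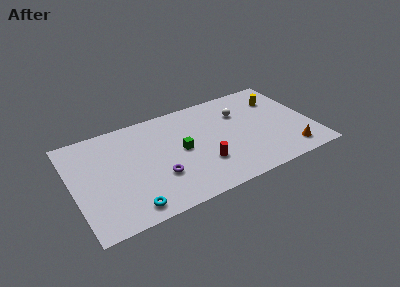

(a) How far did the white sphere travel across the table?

2.8

The white sphere moved from about (14.0, 4.6) to (11.9, 6.5), a distance of √(2.1² + 1.9²) ≈ 2.8.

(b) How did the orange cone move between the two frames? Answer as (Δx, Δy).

(1.0, -1.5)

From the two frames, the orange cone sits at roughly (13.7, 3.0) before and (14.7, 1.5) after.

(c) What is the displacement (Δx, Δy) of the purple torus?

(-0.5, -2.3)

The purple torus started near (6.2, 5.3) and ended near (5.7, 3.0).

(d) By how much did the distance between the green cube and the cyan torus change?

-0.7

Before: roughly 6.0 units apart; after: 5.3. That's 0.7 units closer together.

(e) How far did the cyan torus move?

2.5

From (1.1, 1.9) to (3.5, 1.2), the cyan torus covered √(2.4² + 0.7²) ≈ 2.5 units.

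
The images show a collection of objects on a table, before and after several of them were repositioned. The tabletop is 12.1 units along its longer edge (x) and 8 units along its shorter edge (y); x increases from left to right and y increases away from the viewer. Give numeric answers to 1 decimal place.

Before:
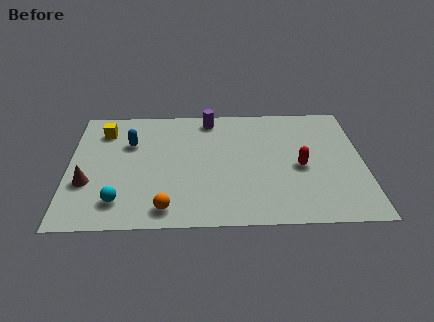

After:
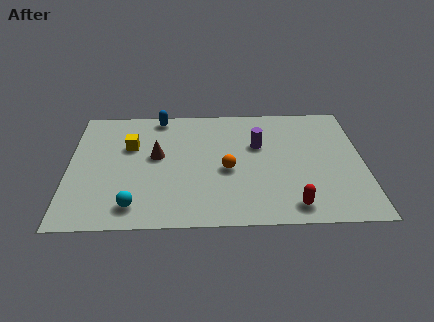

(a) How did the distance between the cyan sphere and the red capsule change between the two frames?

-1.3

They were about 7.7 units apart before and 6.4 after — 1.3 units closer together.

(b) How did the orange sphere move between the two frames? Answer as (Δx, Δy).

(2.5, 2.4)

The orange sphere started near (4.0, 1.1) and ended near (6.5, 3.5).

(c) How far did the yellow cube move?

1.6

The yellow cube was near (1.4, 6.3) before and (2.5, 5.2) after, so it travelled √(1.1² + 1.1²) ≈ 1.6 units.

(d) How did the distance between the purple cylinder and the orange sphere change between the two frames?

-4.1

Before: roughly 6.2 units apart; after: 2.1. That's 4.1 units closer together.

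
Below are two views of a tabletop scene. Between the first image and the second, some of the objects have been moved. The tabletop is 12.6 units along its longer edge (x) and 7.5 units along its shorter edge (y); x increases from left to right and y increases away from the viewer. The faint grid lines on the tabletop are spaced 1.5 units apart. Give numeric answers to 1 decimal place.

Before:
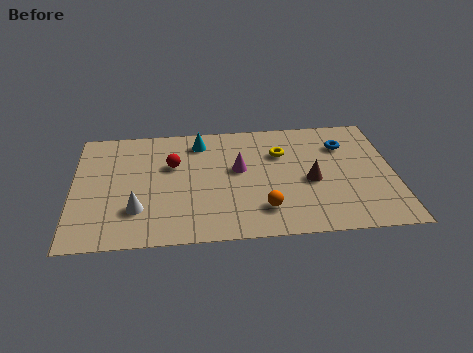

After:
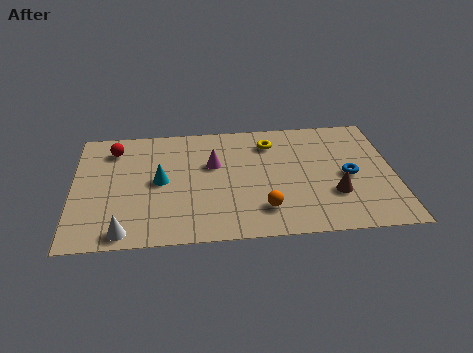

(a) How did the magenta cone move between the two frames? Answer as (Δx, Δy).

(-1.0, 0.4)

From the two frames, the magenta cone sits at roughly (6.5, 4.3) before and (5.5, 4.7) after.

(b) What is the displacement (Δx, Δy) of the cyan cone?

(-1.6, -2.4)

From the two frames, the cyan cone sits at roughly (5.0, 6.2) before and (3.4, 3.8) after.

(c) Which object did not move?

the orange sphere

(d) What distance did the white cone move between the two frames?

1.4

From (2.5, 2.1) to (2.0, 0.8), the white cone covered √(0.5² + 1.3²) ≈ 1.4 units.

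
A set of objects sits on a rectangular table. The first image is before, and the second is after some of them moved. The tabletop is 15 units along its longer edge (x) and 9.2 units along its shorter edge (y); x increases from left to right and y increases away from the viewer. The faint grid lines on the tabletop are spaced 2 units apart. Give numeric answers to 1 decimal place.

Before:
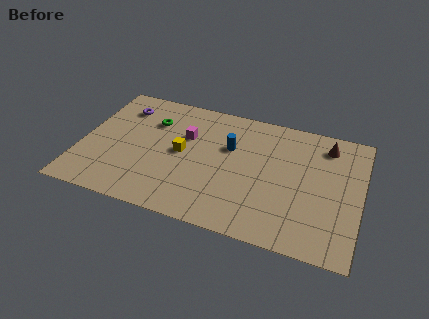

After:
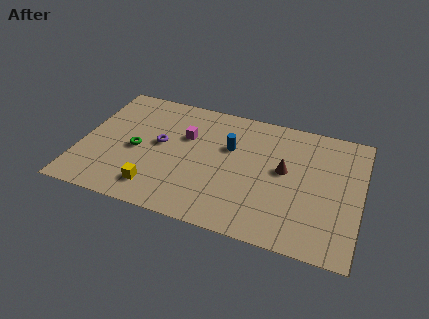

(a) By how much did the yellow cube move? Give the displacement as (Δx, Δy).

(-1.1, -3.0)

The yellow cube was at about (5.4, 4.7) and moved to about (4.3, 1.7).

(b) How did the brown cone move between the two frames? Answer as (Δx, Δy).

(-2.1, -2.5)

The brown cone was at about (13.0, 7.6) and moved to about (10.9, 5.1).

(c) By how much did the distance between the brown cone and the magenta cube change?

-2.2

The distance was about 7.7 in the first image and 5.5 in the second, so they moved 2.2 units closer together.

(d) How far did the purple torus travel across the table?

3.2

The purple torus was near (1.9, 7.2) before and (4.2, 5.0) after, so it travelled √(2.3² + 2.2²) ≈ 3.2 units.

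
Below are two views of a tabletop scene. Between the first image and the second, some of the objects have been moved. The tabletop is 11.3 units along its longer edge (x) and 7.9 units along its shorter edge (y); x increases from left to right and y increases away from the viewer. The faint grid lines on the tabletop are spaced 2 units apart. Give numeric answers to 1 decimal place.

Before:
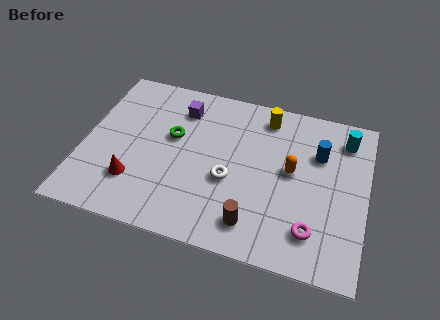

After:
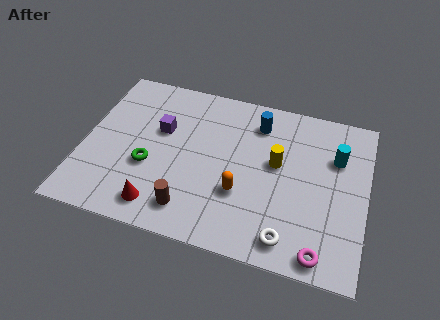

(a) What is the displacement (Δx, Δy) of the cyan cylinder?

(-0.3, -1.0)

From the two frames, the cyan cylinder sits at roughly (10.3, 6.4) before and (10.0, 5.4) after.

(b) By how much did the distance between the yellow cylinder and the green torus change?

+1.1

They were about 4.1 units apart before and 5.2 after — 1.1 units further apart.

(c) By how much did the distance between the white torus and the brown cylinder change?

+1.8

The distance was about 2.1 in the first image and 3.9 in the second, so they moved 1.8 units further apart.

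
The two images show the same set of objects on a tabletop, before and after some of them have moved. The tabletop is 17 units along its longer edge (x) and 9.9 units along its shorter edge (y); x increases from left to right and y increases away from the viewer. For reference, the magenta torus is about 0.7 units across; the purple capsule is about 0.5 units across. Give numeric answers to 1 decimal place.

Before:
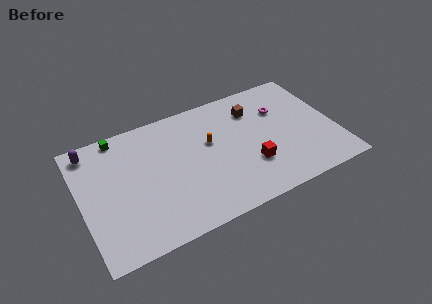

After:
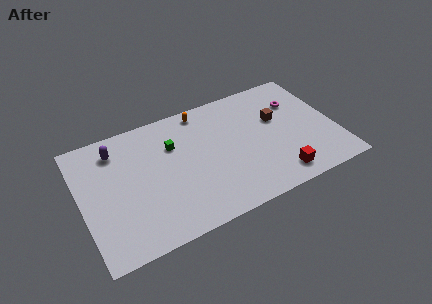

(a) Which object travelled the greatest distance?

the green cube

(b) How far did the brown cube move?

2.0

The brown cube was near (11.9, 7.5) before and (13.3, 6.1) after, so it travelled √(1.4² + 1.4²) ≈ 2.0 units.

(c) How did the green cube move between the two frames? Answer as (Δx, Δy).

(3.4, -2.2)

From the two frames, the green cube sits at roughly (2.9, 9.0) before and (6.3, 6.8) after.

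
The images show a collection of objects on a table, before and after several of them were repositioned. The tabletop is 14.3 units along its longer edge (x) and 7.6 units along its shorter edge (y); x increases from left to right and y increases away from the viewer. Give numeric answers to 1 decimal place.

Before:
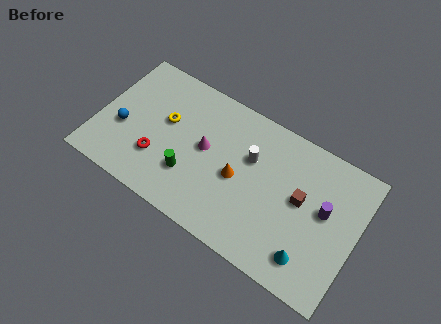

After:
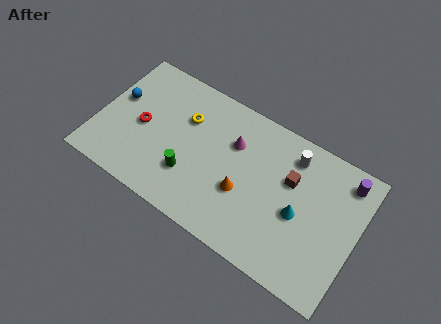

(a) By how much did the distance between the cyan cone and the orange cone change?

-1.7

The distance was about 4.7 in the first image and 3.0 in the second, so they moved 1.7 units closer together.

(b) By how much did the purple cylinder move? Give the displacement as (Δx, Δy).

(0.8, 2.1)

From the two frames, the purple cylinder sits at roughly (12.5, 4.3) before and (13.3, 6.4) after.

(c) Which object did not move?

the green cylinder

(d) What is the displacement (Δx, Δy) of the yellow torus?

(1.0, 0.7)

The yellow torus started near (3.6, 4.5) and ended near (4.6, 5.2).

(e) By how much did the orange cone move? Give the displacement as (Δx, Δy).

(0.4, -0.6)

The orange cone started near (7.8, 3.5) and ended near (8.2, 2.9).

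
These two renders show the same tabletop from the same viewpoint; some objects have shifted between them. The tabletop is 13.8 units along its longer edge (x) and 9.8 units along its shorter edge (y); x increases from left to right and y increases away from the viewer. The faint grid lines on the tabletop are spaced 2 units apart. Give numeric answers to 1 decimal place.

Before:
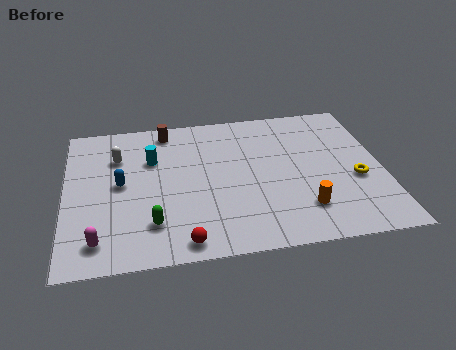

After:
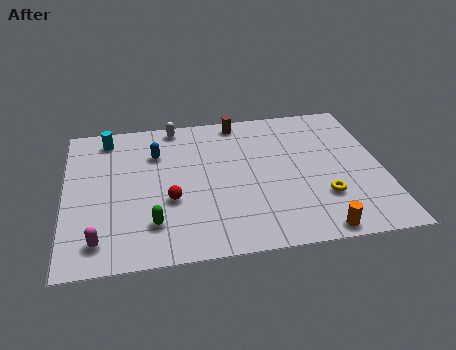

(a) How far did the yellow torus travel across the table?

1.8

The yellow torus was near (12.6, 3.9) before and (11.1, 2.9) after, so it travelled √(1.5² + 1.0²) ≈ 1.8 units.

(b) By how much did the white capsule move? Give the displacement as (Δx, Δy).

(2.6, 1.9)

From the two frames, the white capsule sits at roughly (2.3, 7.0) before and (4.9, 8.9) after.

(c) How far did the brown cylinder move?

3.2

The brown cylinder was near (4.5, 8.6) before and (7.7, 8.8) after, so it travelled √(3.2² + 0.2²) ≈ 3.2 units.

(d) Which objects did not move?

the magenta capsule and the green capsule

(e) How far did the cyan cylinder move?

2.6

The cyan cylinder moved from about (3.8, 6.6) to (1.9, 8.4), a distance of √(1.9² + 1.8²) ≈ 2.6.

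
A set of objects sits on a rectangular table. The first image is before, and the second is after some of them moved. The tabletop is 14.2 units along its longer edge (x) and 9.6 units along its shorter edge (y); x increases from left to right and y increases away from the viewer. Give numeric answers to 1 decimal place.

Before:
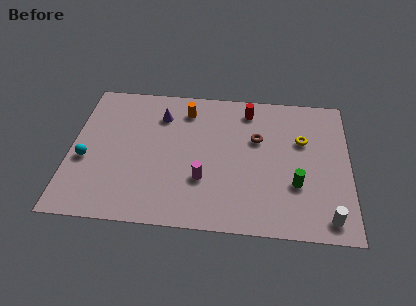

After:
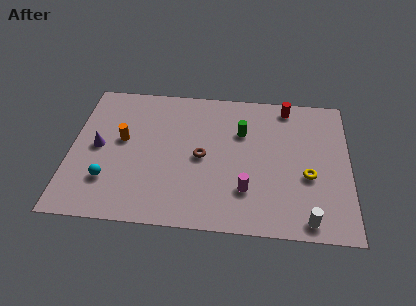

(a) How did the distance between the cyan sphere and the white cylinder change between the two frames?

-2.4

Before: roughly 12.6 units apart; after: 10.2. That's 2.4 units closer together.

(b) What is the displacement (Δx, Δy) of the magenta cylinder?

(2.2, -0.5)

The magenta cylinder started near (6.8, 3.1) and ended near (9.0, 2.6).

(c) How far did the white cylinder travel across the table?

1.0

The white cylinder moved from about (13.1, 1.2) to (12.1, 1.0), a distance of √(1.0² + 0.2²) ≈ 1.0.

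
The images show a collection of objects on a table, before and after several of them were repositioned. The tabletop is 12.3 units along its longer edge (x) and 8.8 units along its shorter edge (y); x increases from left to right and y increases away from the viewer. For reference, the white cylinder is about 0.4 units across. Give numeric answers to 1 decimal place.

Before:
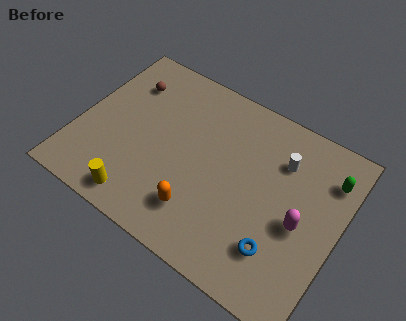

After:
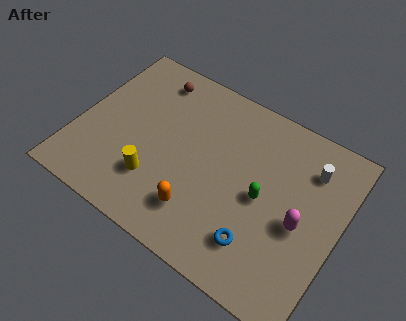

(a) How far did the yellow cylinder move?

1.4

The yellow cylinder was near (3.5, 1.1) before and (4.0, 2.4) after, so it travelled √(0.5² + 1.3²) ≈ 1.4 units.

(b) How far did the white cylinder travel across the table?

1.3

From (9.3, 6.4) to (10.6, 6.7), the white cylinder covered √(1.3² + 0.3²) ≈ 1.3 units.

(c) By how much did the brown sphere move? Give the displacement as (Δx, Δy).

(1.1, 0.8)

From the two frames, the brown sphere sits at roughly (1.8, 6.6) before and (2.9, 7.4) after.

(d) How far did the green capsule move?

3.7

From (11.5, 6.7) to (8.8, 4.2), the green capsule covered √(2.7² + 2.5²) ≈ 3.7 units.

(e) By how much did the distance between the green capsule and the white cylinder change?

+0.9

Before: roughly 2.2 units apart; after: 3.1. That's 0.9 units further apart.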